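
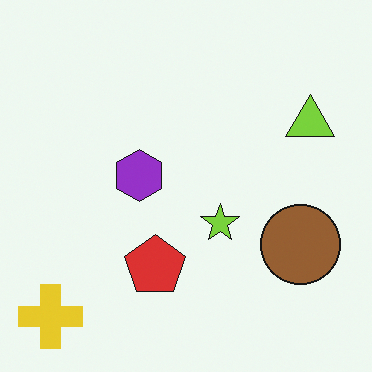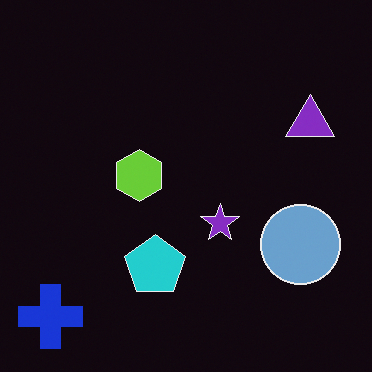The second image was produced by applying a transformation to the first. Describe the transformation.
It was color-inverted (negative).

The light background has become dark and every shape's color is its complement — a photographic negative.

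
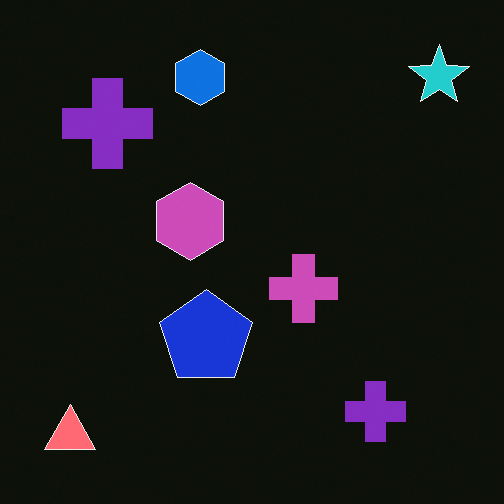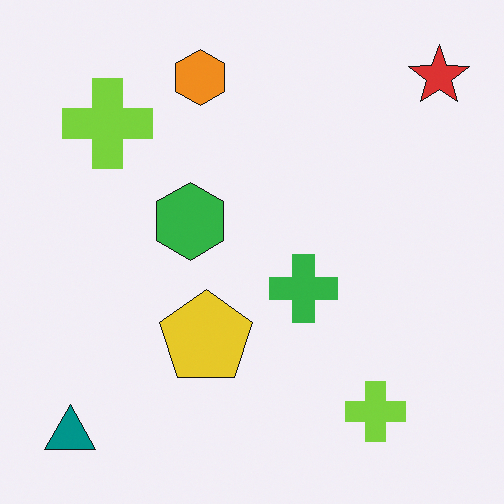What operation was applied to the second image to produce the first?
The first image is the second color-inverted (negative).

The light background has become dark and every shape's color is its complement — a photographic negative.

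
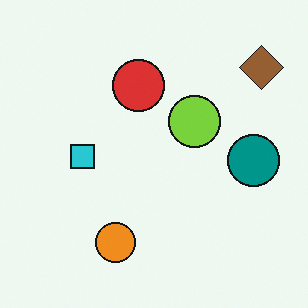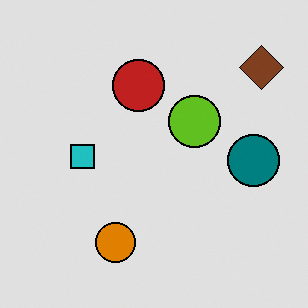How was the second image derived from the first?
The second image is the first posterized to a reduced palette.

Each flat color has snapped to a coarser quantized level — most visibly, the near-white background has dropped to a flat grey.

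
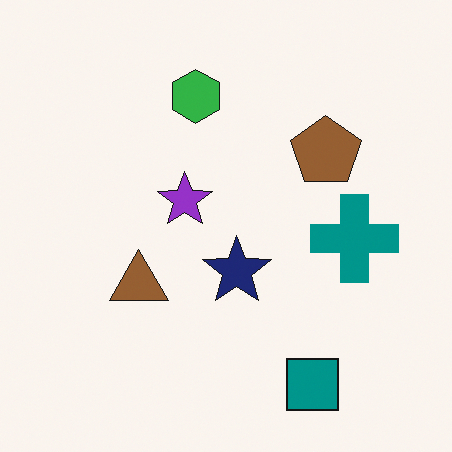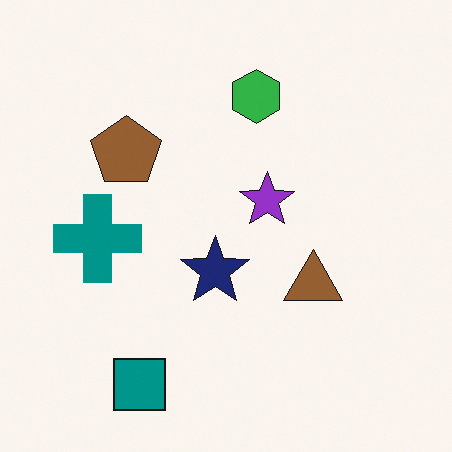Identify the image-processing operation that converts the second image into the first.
It was flipped horizontally (left ↔ right).

The teal cross is in the left of the second image and the right of the first — shapes on opposite sides of the vertical midline have swapped in a mirror flip.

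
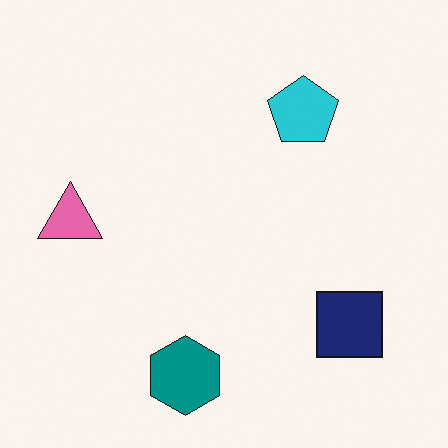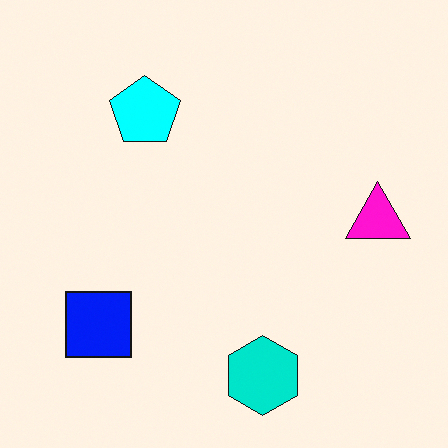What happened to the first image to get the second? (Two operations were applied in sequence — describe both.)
The image was flipped horizontally (left ↔ right), then made much more vivid (saturation change).

The pink triangle is in the left of the first image and the right of the second — shapes on opposite sides of the vertical midline have swapped in a mirror flip. All colors are more vivid — a global saturation change.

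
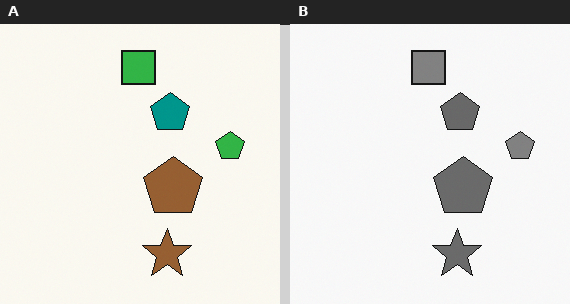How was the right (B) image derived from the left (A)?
The right (B) image is the left (A) converted to grayscale.

All color is removed — every shape is now a shade of grey.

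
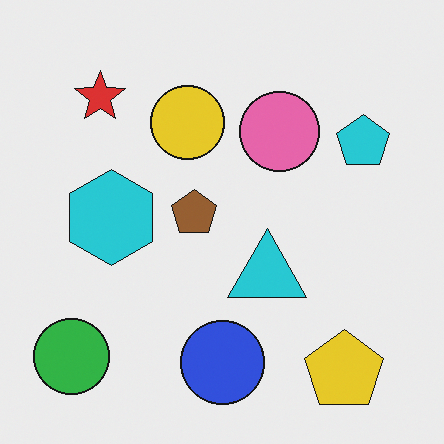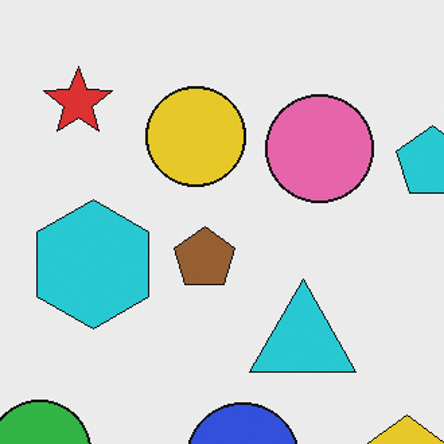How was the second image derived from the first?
The image was cropped to a modestly smaller region and rescaled.

The visible shapes are larger and the field of view is narrower; shapes near the original edges may be partly or wholly outside the frame — a crop-and-rescale.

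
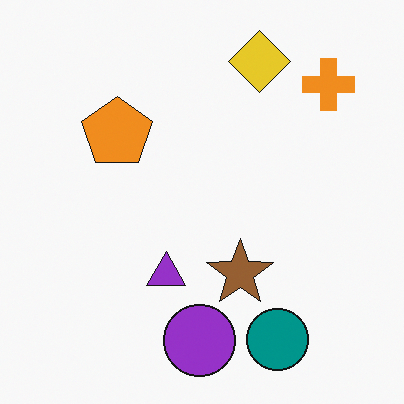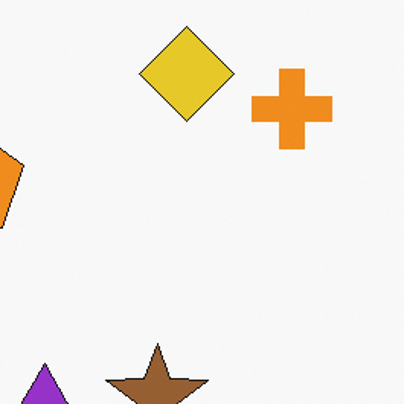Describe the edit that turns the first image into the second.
The transformation is: cropped to a modestly smaller region and rescaled.

The visible shapes are larger and the field of view is narrower; shapes near the original edges may be partly or wholly outside the frame — a crop-and-rescale.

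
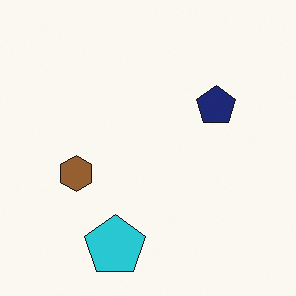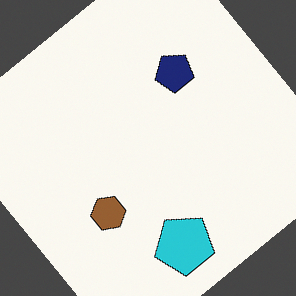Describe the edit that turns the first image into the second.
Rotated counter-clockwise by a large amount — several tens of degrees.

Every shape is tilted by the same angle and the image corners show triangular fill wedges — a whole-image rotation by a non-right angle.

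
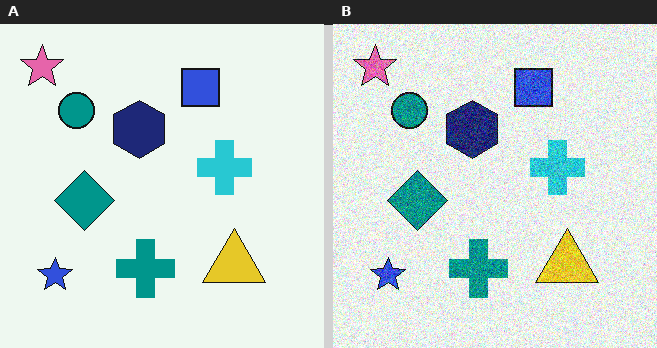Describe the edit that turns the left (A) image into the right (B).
It was degraded with heavy additive noise.

Random speckle covers the whole image, including the flat background.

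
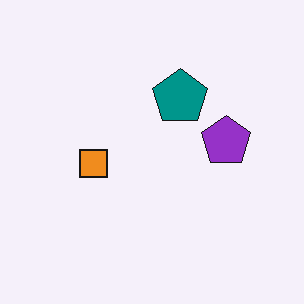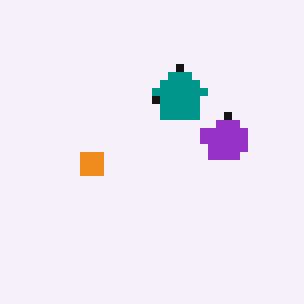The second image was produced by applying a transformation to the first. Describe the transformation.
The image was pixelated into visible square blocks.

Shapes are reduced to large square blocks; fine edges and outlines are lost — a downscale-then-upscale (mosaic) effect.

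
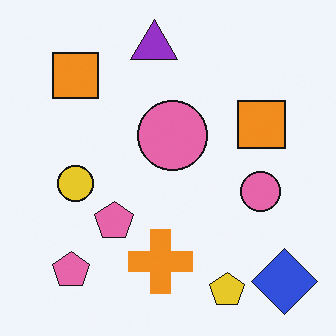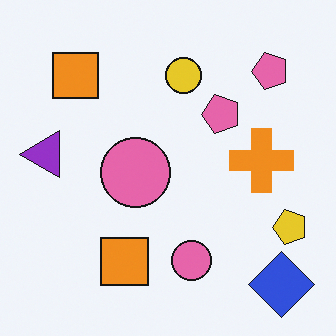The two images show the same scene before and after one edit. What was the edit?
This is the original image transposed (reflected across the top-left ↔ bottom-right diagonal).

Shapes have swapped their row and column positions — what was in the top-right is now in the bottom-left — a diagonal reflection.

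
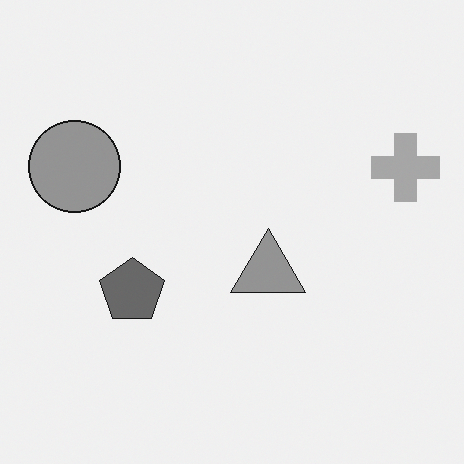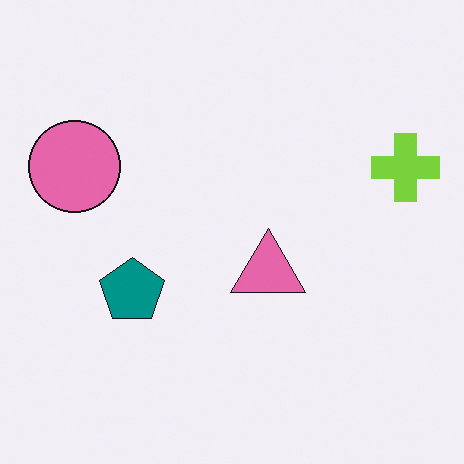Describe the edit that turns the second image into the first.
The first image is the second converted to grayscale.

All color is removed — every shape is now a shade of grey.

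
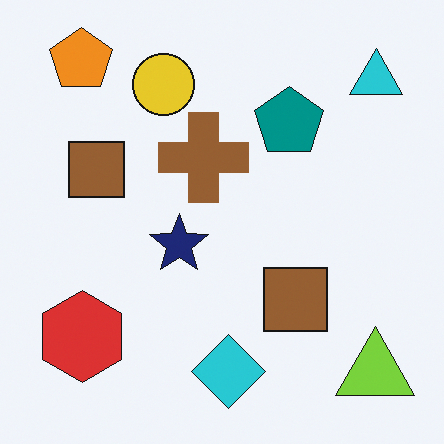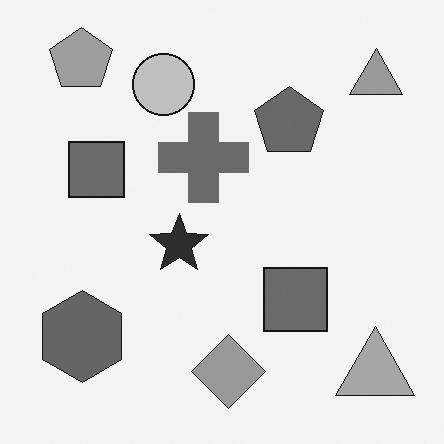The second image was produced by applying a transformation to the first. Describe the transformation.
This is the original image converted to grayscale.

All color is removed — every shape is now a shade of grey.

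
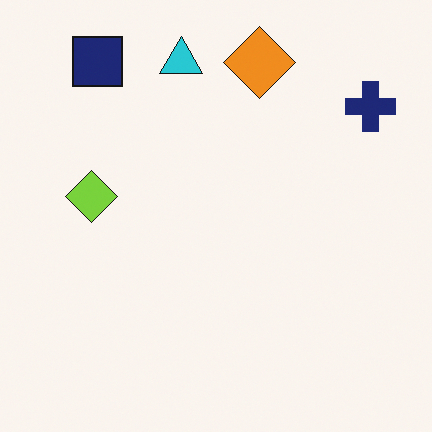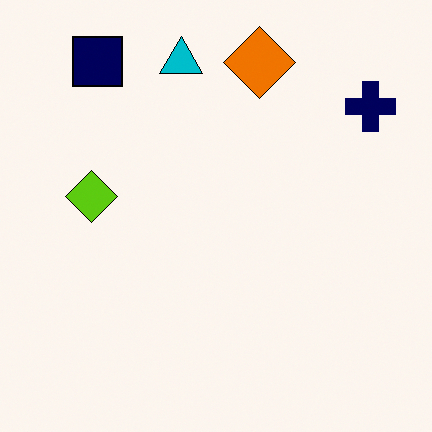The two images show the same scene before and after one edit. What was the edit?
The second image is the first given slightly increased contrast.

Tones are pushed away from mid-grey across the whole image — a global contrast change.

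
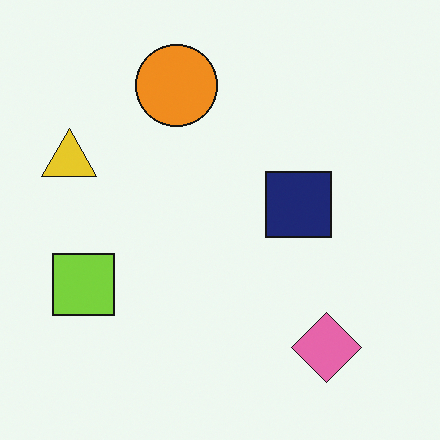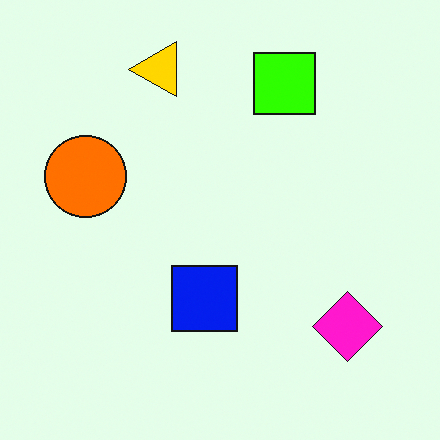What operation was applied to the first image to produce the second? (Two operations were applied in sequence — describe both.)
It was made much more vivid (saturation change), then transposed (reflected across the top-left ↔ bottom-right diagonal).

All colors are more vivid — a global saturation change. Shapes have swapped their row and column positions — what was in the top-right is now in the bottom-left — a diagonal reflection.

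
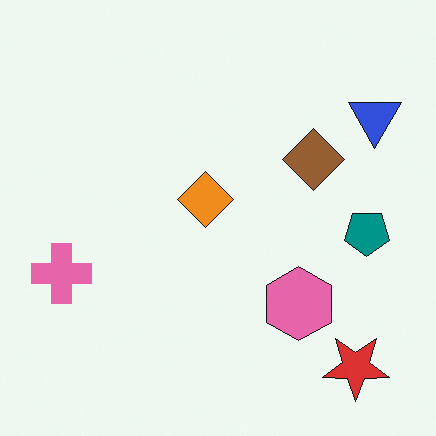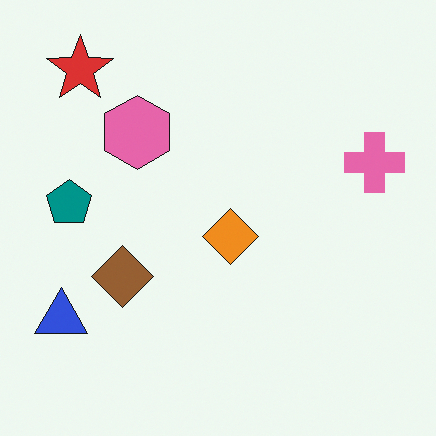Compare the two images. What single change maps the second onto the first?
The image was rotated 180°.

The red star sits in the top-left of the second image and the bottom-right of the first — consistent with a whole-image 180° rotation.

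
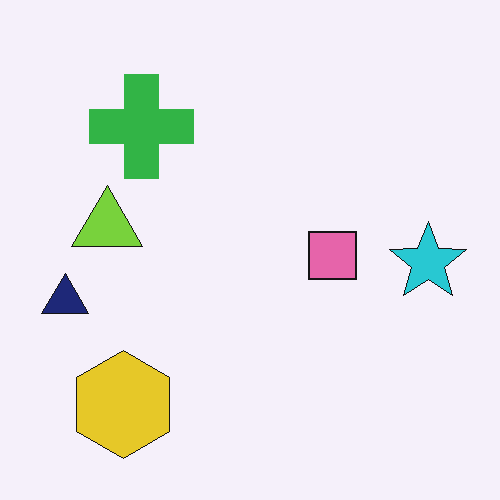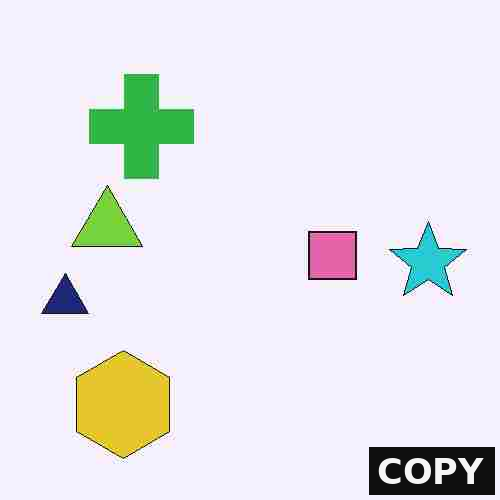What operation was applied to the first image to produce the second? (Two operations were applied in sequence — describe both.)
The transformation is: degraded with heavy JPEG compression, then watermarked with the text "COPY" in the lower-right corner.

Blocky 8×8 compression artifacts appear around shape edges and the flat background shows ringing — characteristic JPEG degradation. A dark label reading "COPY" appears in the lower-right corner.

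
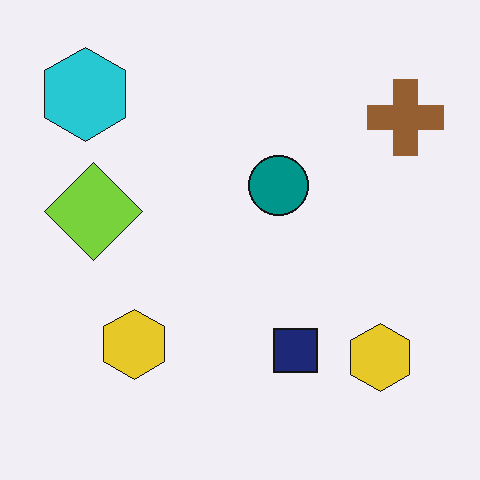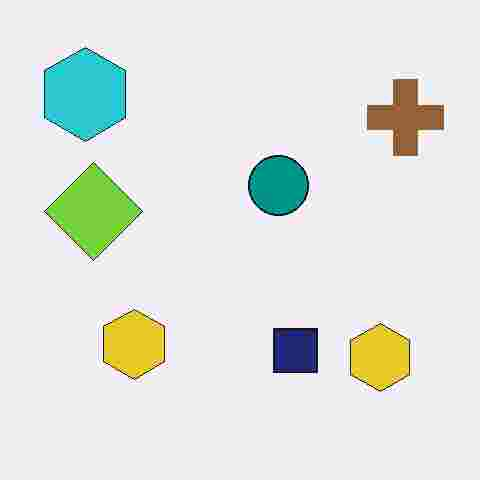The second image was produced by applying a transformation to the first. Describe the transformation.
The transformation is: degraded with heavy JPEG compression.

Blocky 8×8 compression artifacts appear around shape edges and the flat background shows ringing — characteristic JPEG degradation.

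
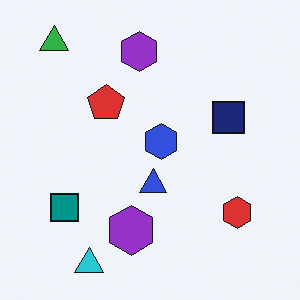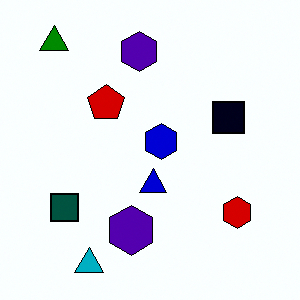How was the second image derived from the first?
The image was given much higher contrast.

Tones are pushed away from mid-grey across the whole image — a global contrast change.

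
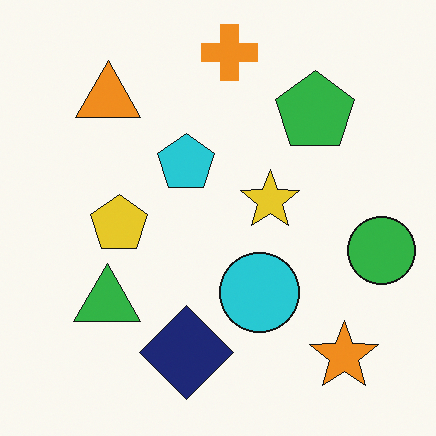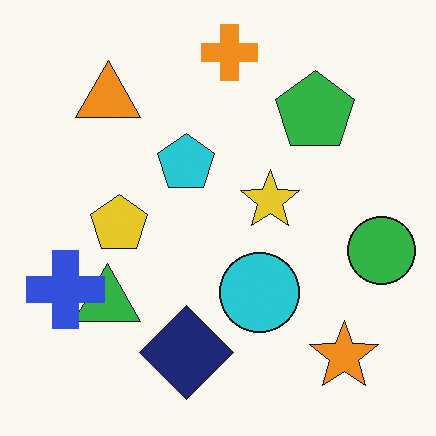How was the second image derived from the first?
It was overlaid with an additional blue cross.

A blue cross appears in the second image that is absent from the first.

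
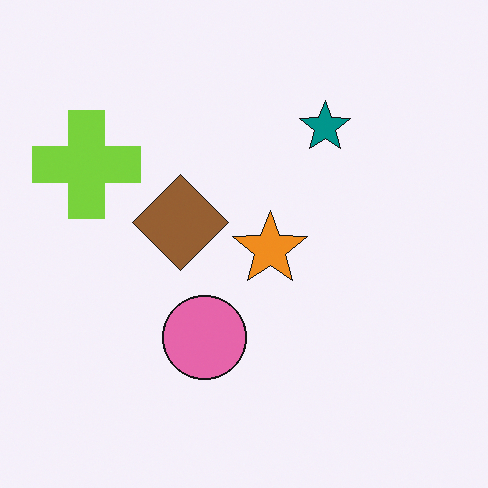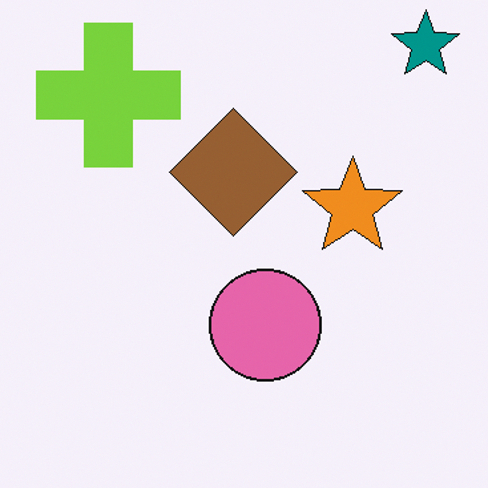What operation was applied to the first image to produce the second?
The second image is the first cropped slightly and scaled back up.

The visible shapes are larger and the field of view is narrower; shapes near the original edges may be partly or wholly outside the frame — a crop-and-rescale.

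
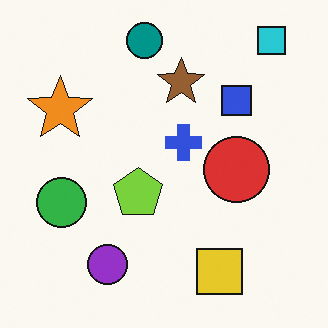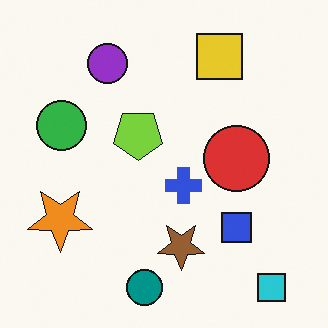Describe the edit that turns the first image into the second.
The second image is the first flipped vertically (top ↔ bottom).

The teal circle is in the top of the first image and the bottom of the second — shapes on opposite sides of the horizontal midline have swapped in a mirror flip.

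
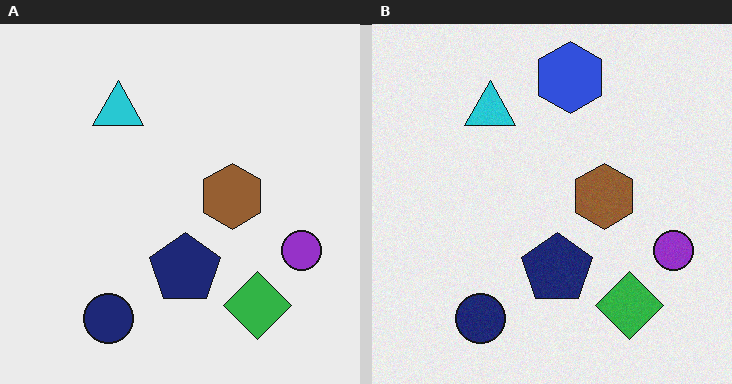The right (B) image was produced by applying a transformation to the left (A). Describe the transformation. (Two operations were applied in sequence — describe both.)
The image was degraded with light additive noise, then overlaid with an additional blue hexagon.

Random speckle covers the whole image, including the flat background. A blue hexagon appears in the right (B) image that is absent from the left (A).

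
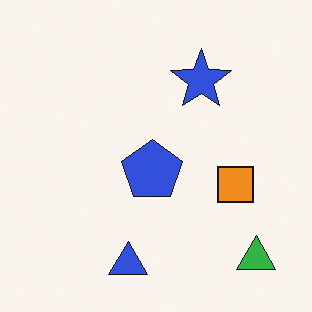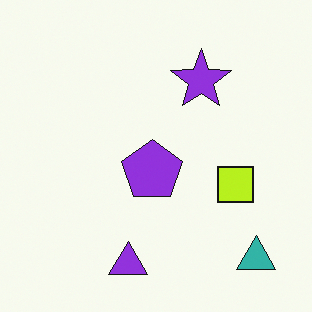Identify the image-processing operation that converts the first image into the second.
The second image is the first hue-shifted slightly.

Every shape's color has rotated by the same amount around the hue wheel — a uniform hue shift.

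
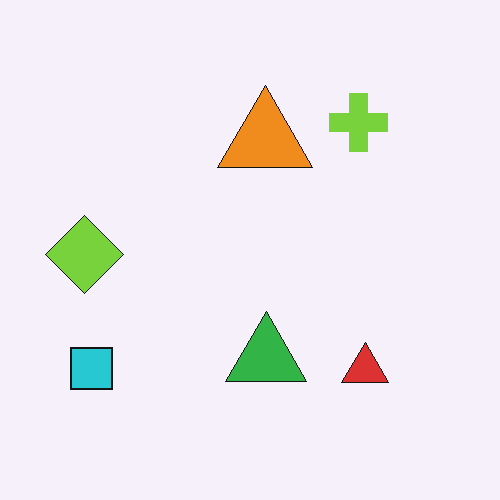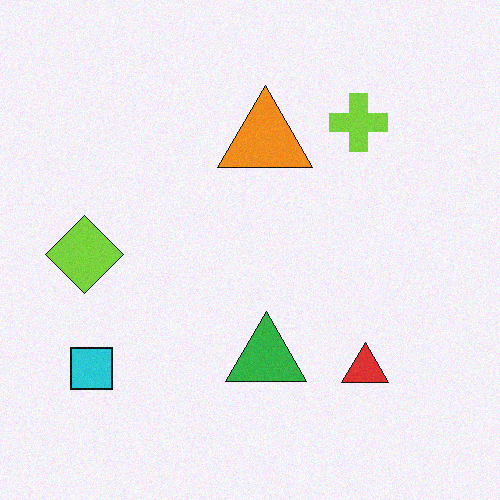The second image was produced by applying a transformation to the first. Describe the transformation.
The second image is the first degraded with a light layer of grain.

Random speckle covers the whole image, including the flat background.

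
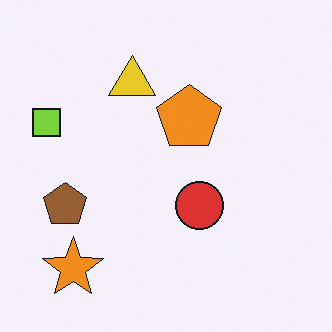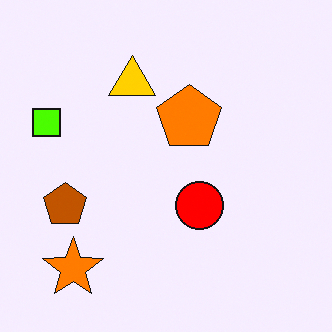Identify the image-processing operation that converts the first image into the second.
The transformation is: made much more vivid (saturation change).

All colors are more vivid — a global saturation change.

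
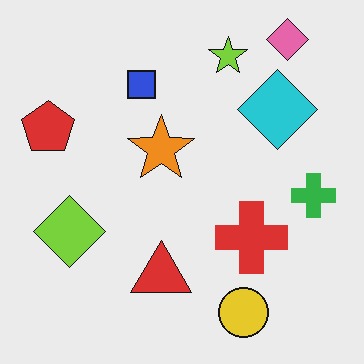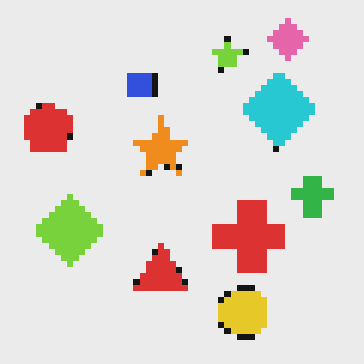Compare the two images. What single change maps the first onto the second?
The second image is the first pixelated into visible square blocks.

Shapes are reduced to large square blocks; fine edges and outlines are lost — a downscale-then-upscale (mosaic) effect.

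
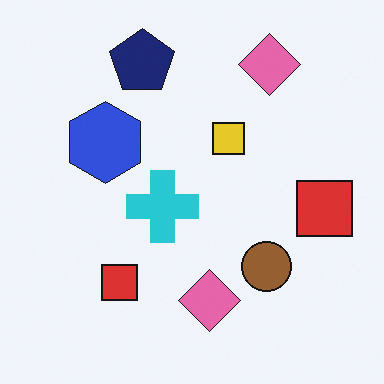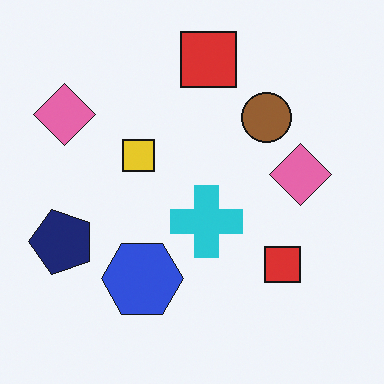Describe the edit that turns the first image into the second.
The second image is the first rotated 90° counter-clockwise.

The navy pentagon sits in the top of the first image and the left of the second — consistent with a whole-image 90° counter-clockwise rotation.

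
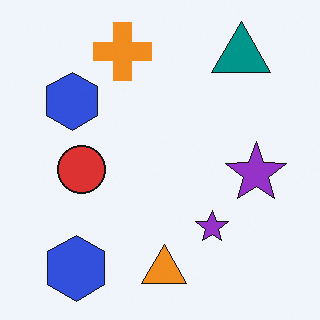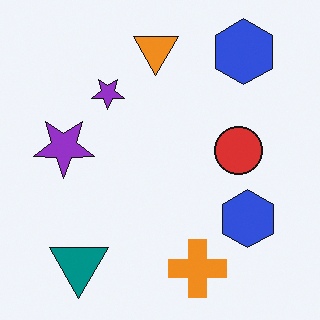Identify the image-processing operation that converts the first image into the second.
Rotated 180°.

The teal triangle sits in the top-right of the first image and the bottom-left of the second — consistent with a whole-image 180° rotation.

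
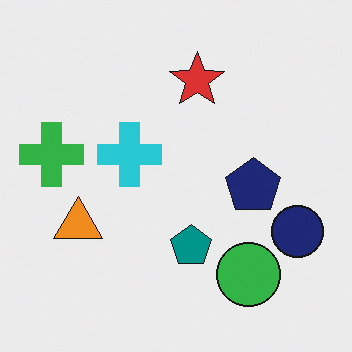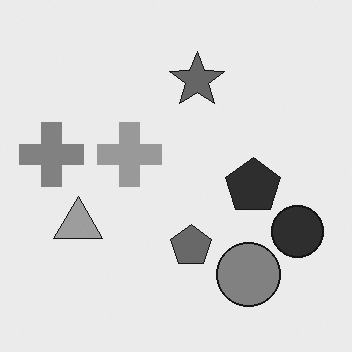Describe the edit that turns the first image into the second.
The transformation is: converted to grayscale.

All color is removed — every shape is now a shade of grey.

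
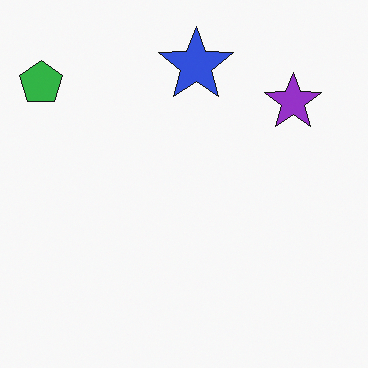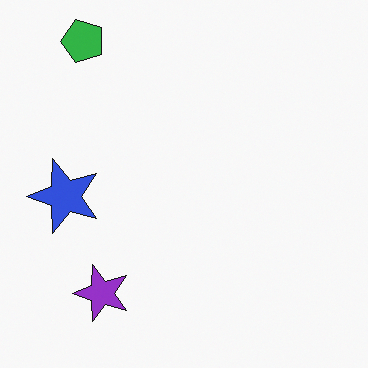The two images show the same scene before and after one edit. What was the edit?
It was transposed (reflected across the top-left ↔ bottom-right diagonal).

Shapes have swapped their row and column positions — what was in the top-right is now in the bottom-left — a diagonal reflection.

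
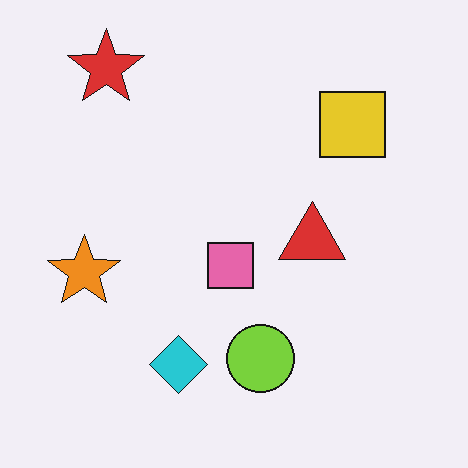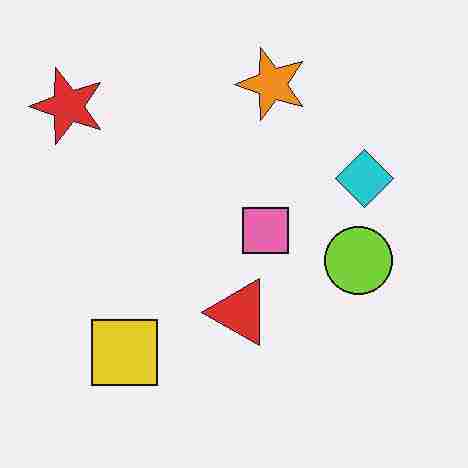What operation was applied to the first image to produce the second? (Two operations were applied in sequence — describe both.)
Degraded with heavy JPEG compression, then transposed (reflected across the top-left ↔ bottom-right diagonal).

Blocky 8×8 compression artifacts appear around shape edges and the flat background shows ringing — characteristic JPEG degradation. Shapes have swapped their row and column positions — what was in the top-right is now in the bottom-left — a diagonal reflection.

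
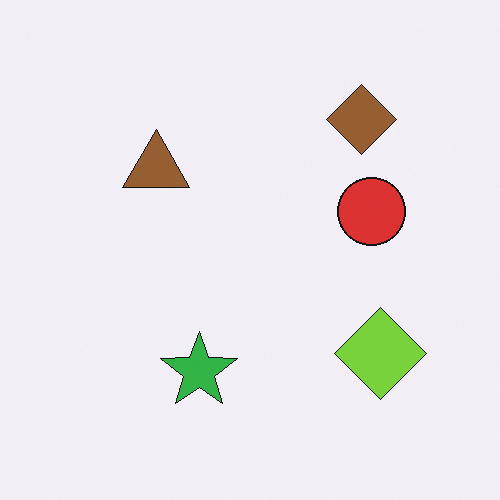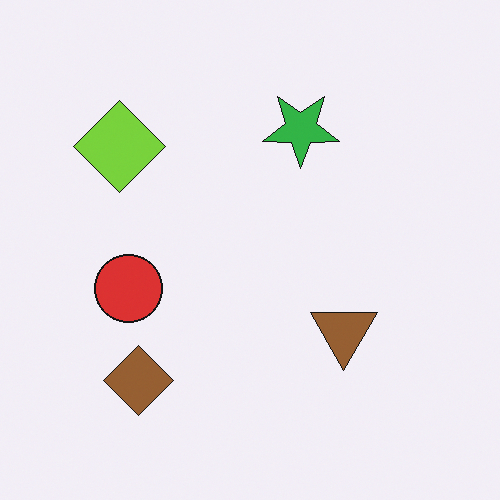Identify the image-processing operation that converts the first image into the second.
It was rotated 180°.

The brown diamond sits in the top-right of the first image and the bottom-left of the second — consistent with a whole-image 180° rotation.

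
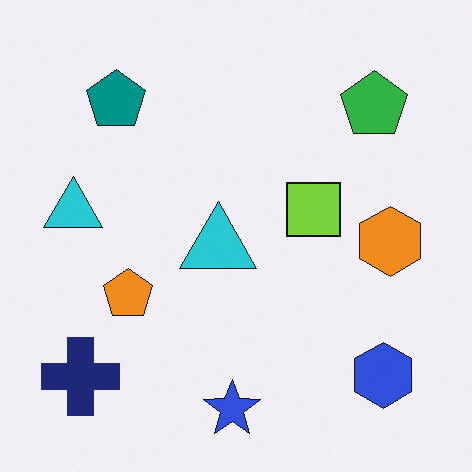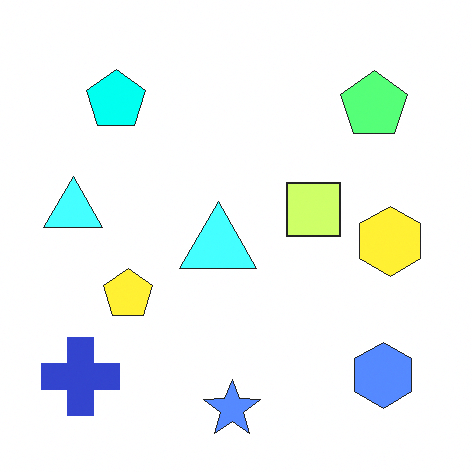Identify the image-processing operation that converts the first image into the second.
The second image is the first noticeably brightened.

Every pixel — background and shapes alike — is uniformly brightened.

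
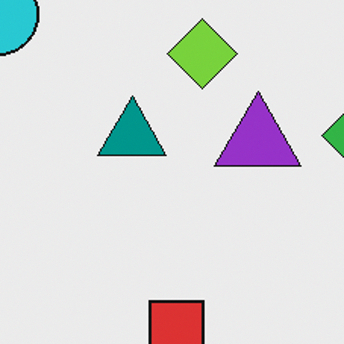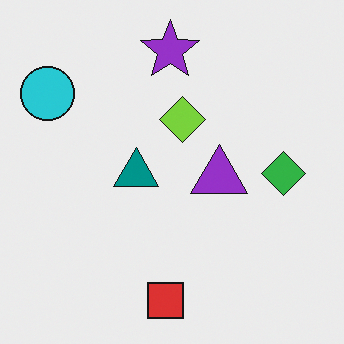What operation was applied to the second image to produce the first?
This is the original image cropped slightly and scaled back up.

The visible shapes are larger and the field of view is narrower; shapes near the original edges may be partly or wholly outside the frame — a crop-and-rescale.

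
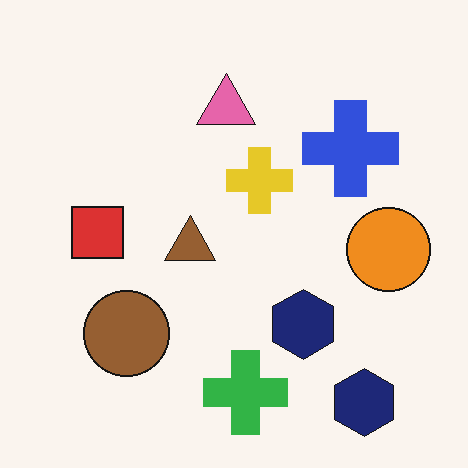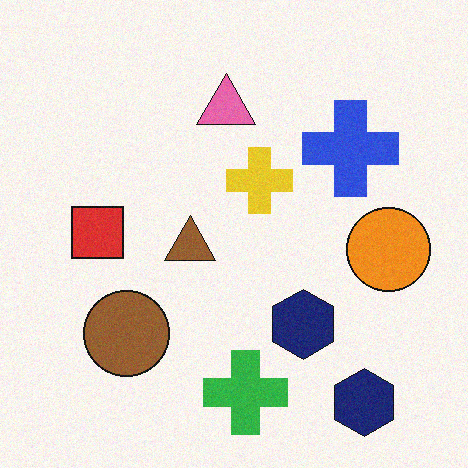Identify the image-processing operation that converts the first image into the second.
The transformation is: degraded with a light layer of grain.

Random speckle covers the whole image, including the flat background.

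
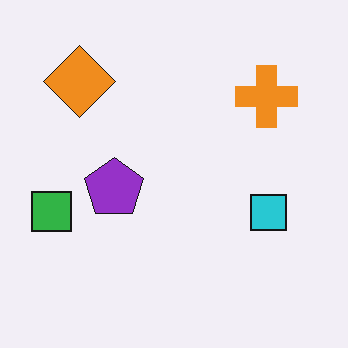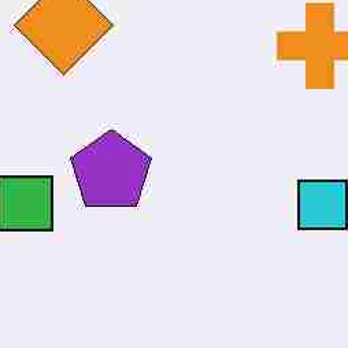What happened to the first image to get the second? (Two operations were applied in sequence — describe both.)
Heavily JPEG-compressed with obvious blocking artifacts, then cropped slightly and scaled back up.

Blocky 8×8 compression artifacts appear around shape edges and the flat background shows ringing — characteristic JPEG degradation. The visible shapes are larger and the field of view is narrower; shapes near the original edges may be partly or wholly outside the frame — a crop-and-rescale.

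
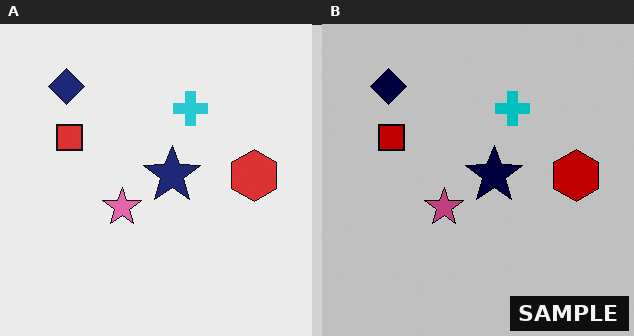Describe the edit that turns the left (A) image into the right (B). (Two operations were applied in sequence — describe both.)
The right (B) image is the left (A) heavily posterized to just a handful of flat colors, then watermarked with the text "SAMPLE" in the lower-right corner.

Each flat color has snapped to a coarser quantized level — most visibly, the near-white background has dropped to a flat grey. A dark label reading "SAMPLE" appears in the lower-right corner.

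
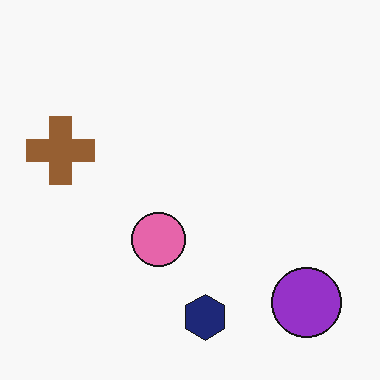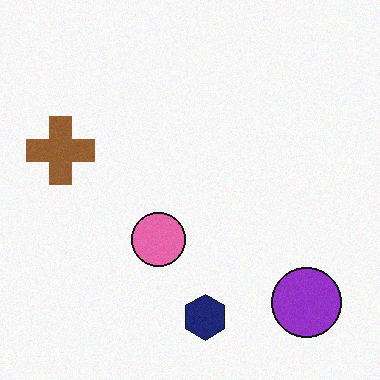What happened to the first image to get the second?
The second image is the first degraded with subtle gaussian noise.

Random speckle covers the whole image, including the flat background.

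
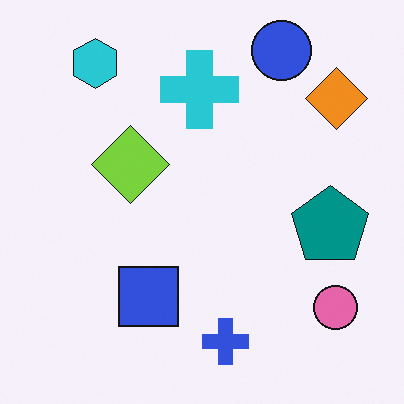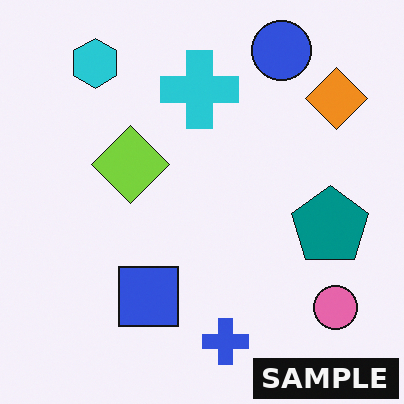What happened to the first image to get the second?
The image was watermarked with the text "SAMPLE" in the lower-right corner.

A dark label reading "SAMPLE" appears in the lower-right corner.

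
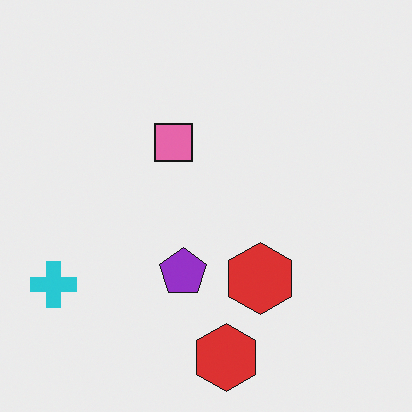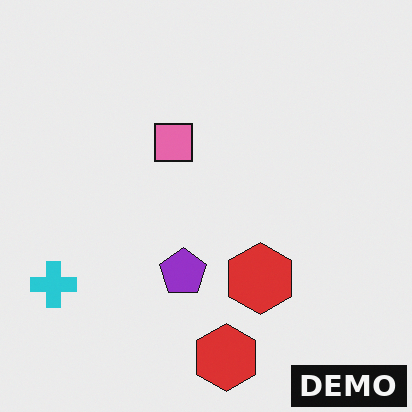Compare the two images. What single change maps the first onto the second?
The second image is the first watermarked with the text "DEMO" in the lower-right corner.

A dark label reading "DEMO" appears in the lower-right corner.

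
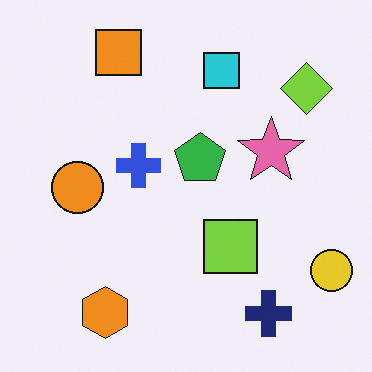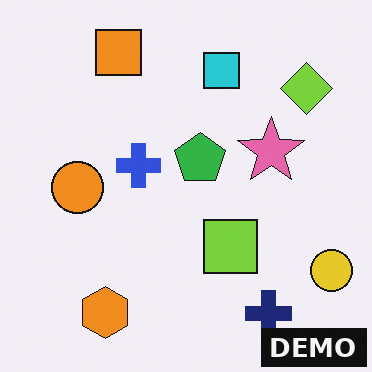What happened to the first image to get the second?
The image was watermarked with the text "DEMO" in the lower-right corner.

A dark label reading "DEMO" appears in the lower-right corner.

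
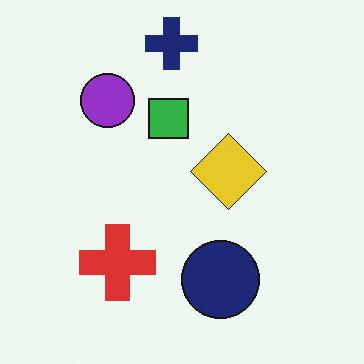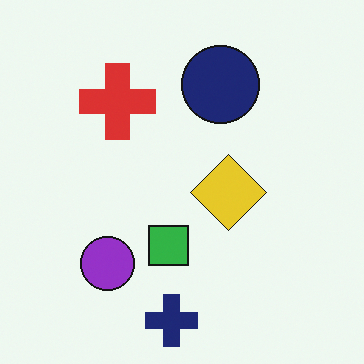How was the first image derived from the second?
This is the original image flipped vertically (top ↔ bottom).

The navy cross is in the bottom of the second image and the top of the first — shapes on opposite sides of the horizontal midline have swapped in a mirror flip.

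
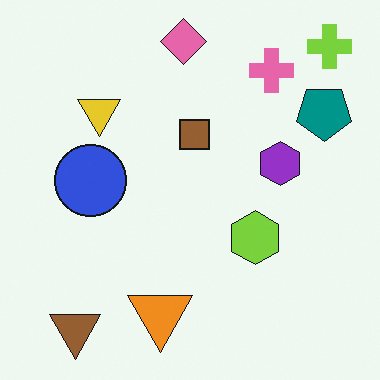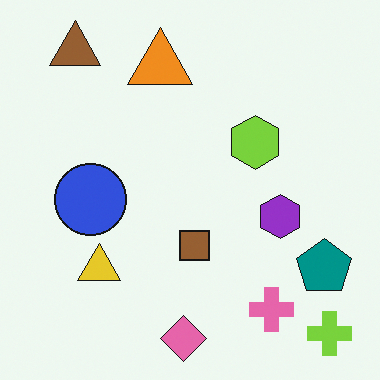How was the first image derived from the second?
The image was flipped vertically (top ↔ bottom).

The pink diamond is in the bottom of the second image and the top of the first — shapes on opposite sides of the horizontal midline have swapped in a mirror flip.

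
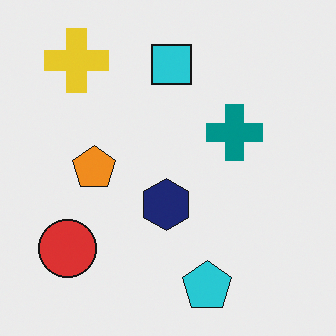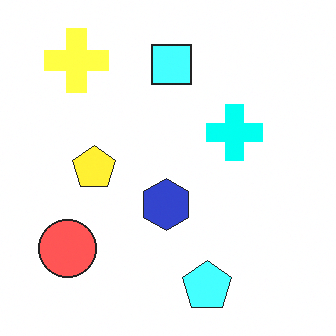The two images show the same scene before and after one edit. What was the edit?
The image was brightened a lot.

Every pixel — background and shapes alike — is uniformly brightened.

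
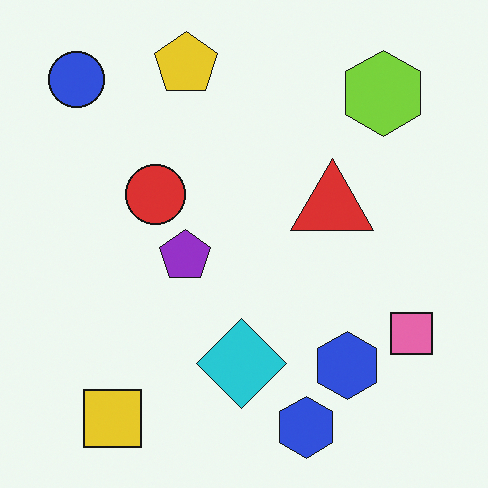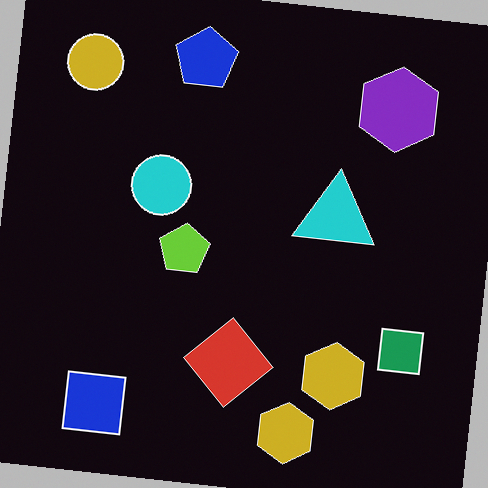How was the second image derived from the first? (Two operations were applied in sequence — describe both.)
Rotated clockwise by a slight angle, then color-inverted (negative).

Every shape is tilted by the same angle and the image corners show triangular fill wedges — a whole-image rotation by a non-right angle. The light background has become dark and every shape's color is its complement — a photographic negative.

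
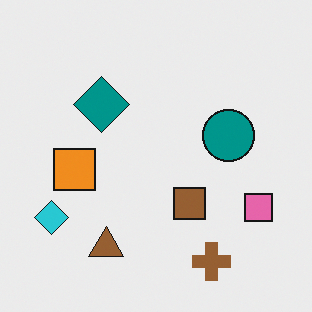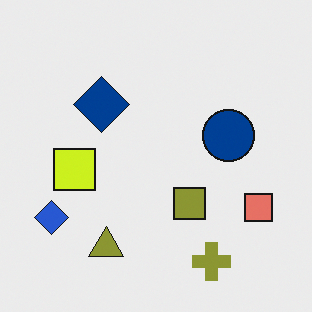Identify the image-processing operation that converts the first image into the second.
This is the original image hue-shifted slightly.

Every shape's color has rotated by the same amount around the hue wheel — a uniform hue shift.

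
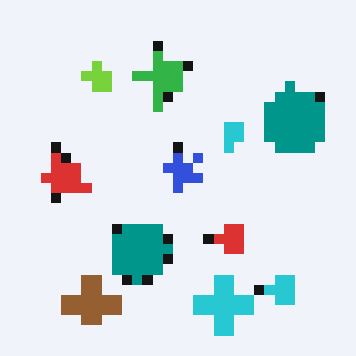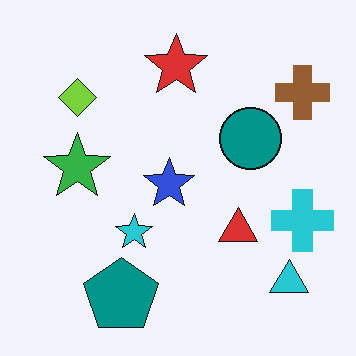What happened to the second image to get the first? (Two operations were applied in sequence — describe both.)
It was coarsely pixelated, then transposed (reflected across the top-left ↔ bottom-right diagonal).

Shapes are reduced to large square blocks; fine edges and outlines are lost — a downscale-then-upscale (mosaic) effect. Shapes have swapped their row and column positions — what was in the top-right is now in the bottom-left — a diagonal reflection.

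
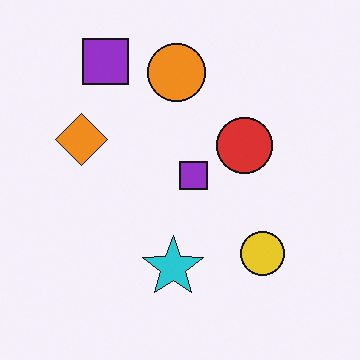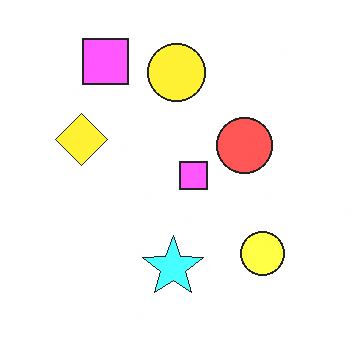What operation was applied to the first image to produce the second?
The image was noticeably brightened.

Every pixel — background and shapes alike — is uniformly brightened.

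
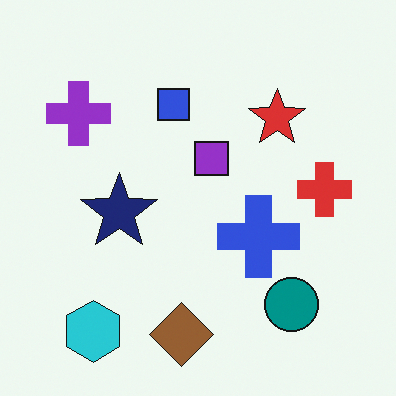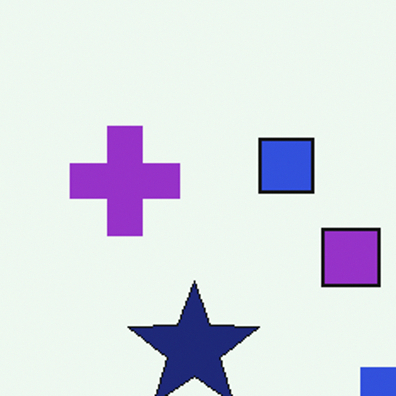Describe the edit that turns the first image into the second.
The image was cropped to a noticeably smaller region and rescaled.

The visible shapes are larger and the field of view is narrower; shapes near the original edges may be partly or wholly outside the frame — a crop-and-rescale.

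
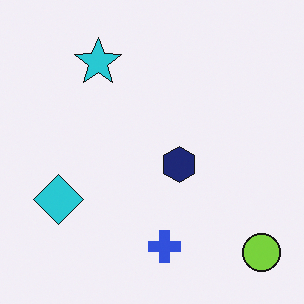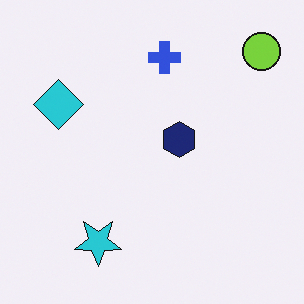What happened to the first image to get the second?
The transformation is: flipped vertically (top ↔ bottom).

The lime circle is in the bottom-right of the first image and the top-right of the second — shapes on opposite sides of the horizontal midline have swapped in a mirror flip.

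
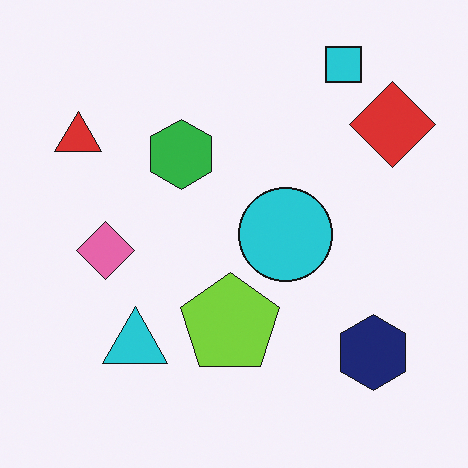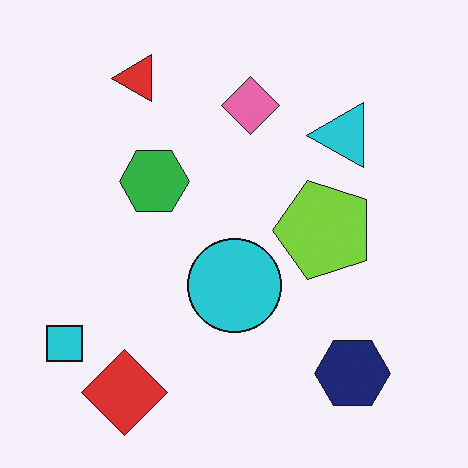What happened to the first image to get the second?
Transposed (reflected across the top-left ↔ bottom-right diagonal).

Shapes have swapped their row and column positions — what was in the top-right is now in the bottom-left — a diagonal reflection.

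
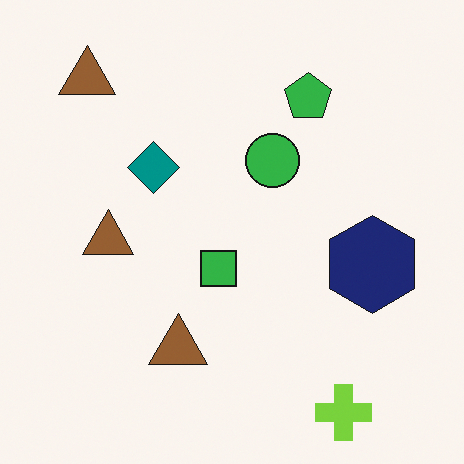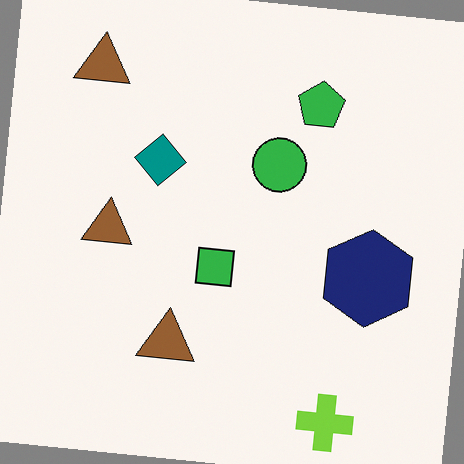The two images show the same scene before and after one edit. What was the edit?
The second image is the first rotated clockwise by a small amount.

Every shape is tilted by the same angle and the image corners show triangular fill wedges — a whole-image rotation by a non-right angle.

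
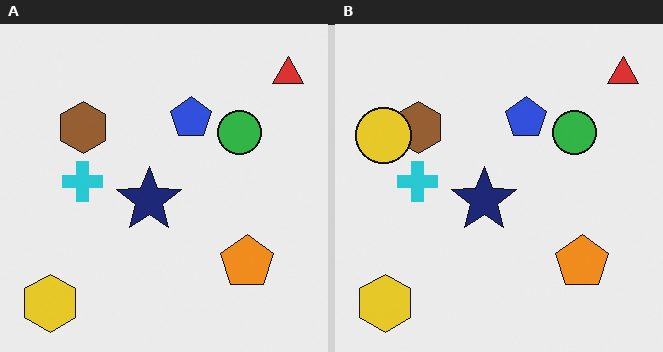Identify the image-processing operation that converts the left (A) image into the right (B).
The right (B) image is the left (A) overlaid with an additional yellow circle.

A yellow circle appears in the right (B) image that is absent from the left (A).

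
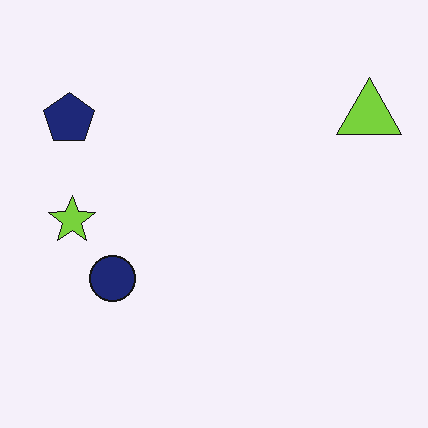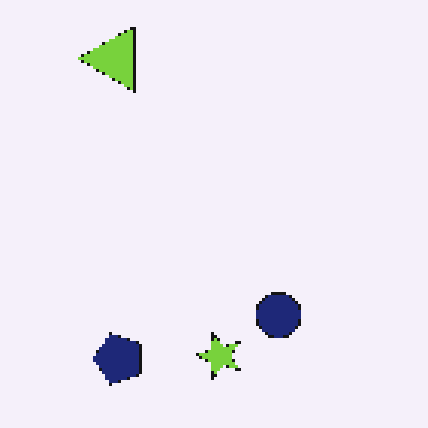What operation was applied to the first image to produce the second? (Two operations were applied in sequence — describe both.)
Rotated 90° counter-clockwise, then mildly pixelated.

The lime triangle sits in the top-right of the first image and the top-left of the second — consistent with a whole-image 90° counter-clockwise rotation. Shapes are reduced to large square blocks; fine edges and outlines are lost — a downscale-then-upscale (mosaic) effect.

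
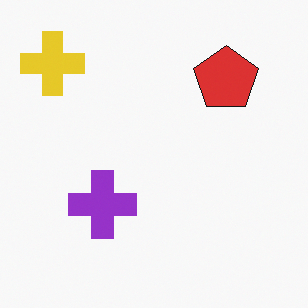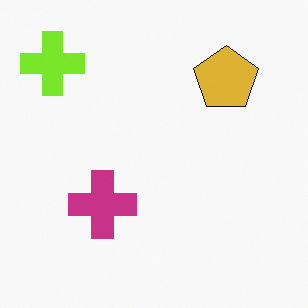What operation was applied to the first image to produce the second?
It was hue-shifted slightly.

Every shape's color has rotated by the same amount around the hue wheel — a uniform hue shift.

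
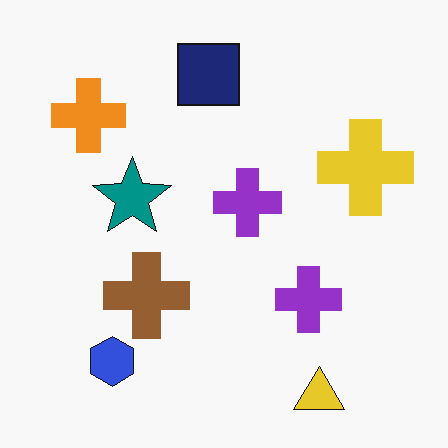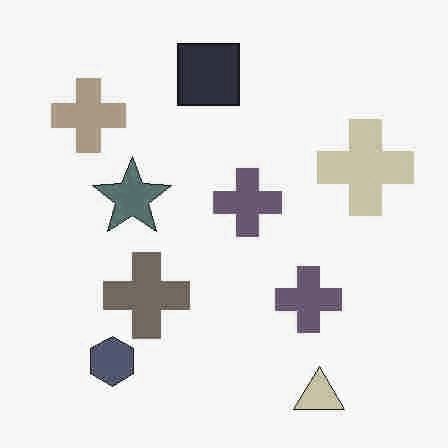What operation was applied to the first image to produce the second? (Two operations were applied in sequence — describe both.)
The second image is the first heavily JPEG-compressed with obvious blocking artifacts, then heavily desaturated.

Blocky 8×8 compression artifacts appear around shape edges and the flat background shows ringing — characteristic JPEG degradation. All colors are more muted and greyish — a global saturation change.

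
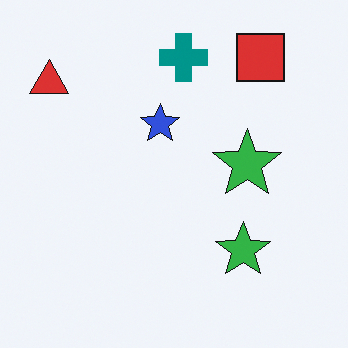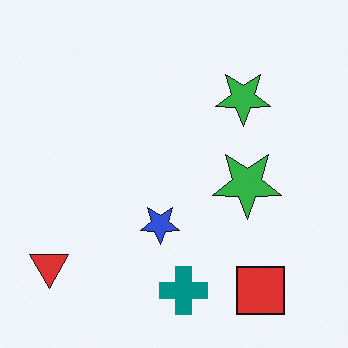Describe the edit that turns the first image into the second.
The second image is the first flipped vertically (top ↔ bottom).

The red square is in the top-right of the first image and the bottom-right of the second — shapes on opposite sides of the horizontal midline have swapped in a mirror flip.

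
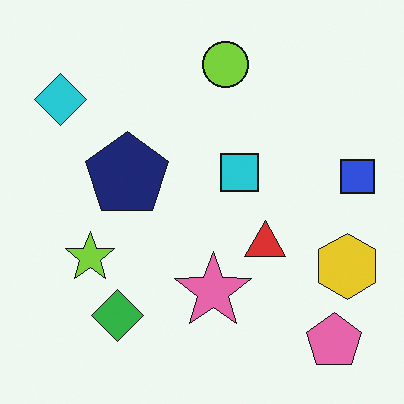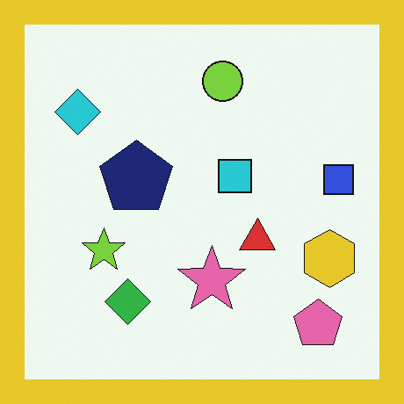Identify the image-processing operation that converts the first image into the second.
It was framed with a yellow border.

A solid yellow frame runs around the edge of the second image, with the content slightly shrunk inside it.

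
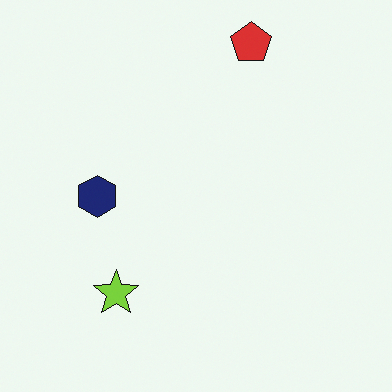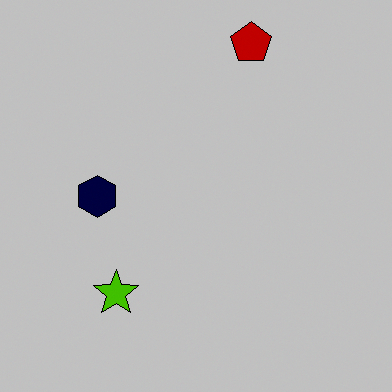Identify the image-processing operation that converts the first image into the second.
The image was aggressively posterized.

Each flat color has snapped to a coarser quantized level — most visibly, the near-white background has dropped to a flat grey.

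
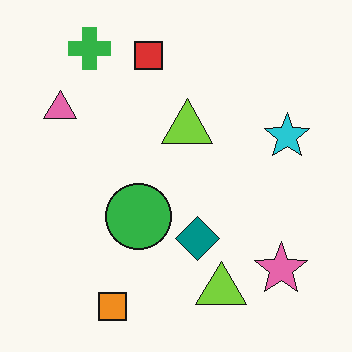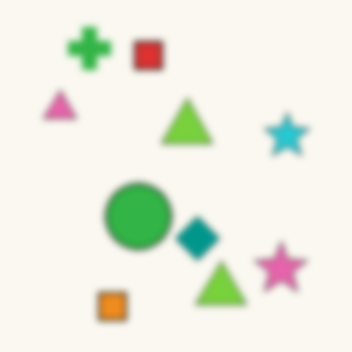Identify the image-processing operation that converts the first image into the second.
The transformation is: moderately blurred.

Shape edges and outlines are uniformly softened across the whole image.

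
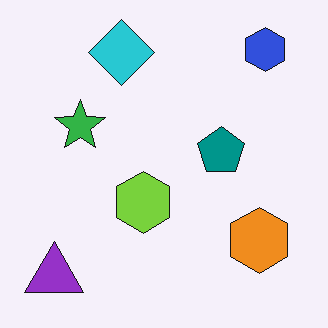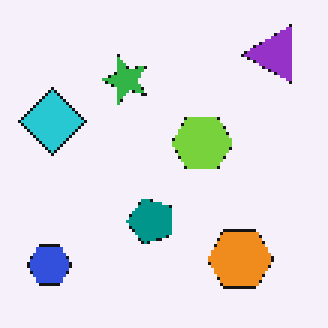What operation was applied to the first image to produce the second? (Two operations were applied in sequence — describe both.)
This is the original image transposed (reflected across the top-left ↔ bottom-right diagonal), then mildly pixelated.

Shapes have swapped their row and column positions — what was in the top-right is now in the bottom-left — a diagonal reflection. Shapes are reduced to large square blocks; fine edges and outlines are lost — a downscale-then-upscale (mosaic) effect.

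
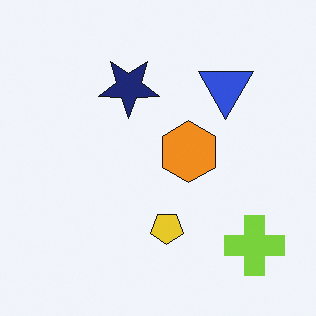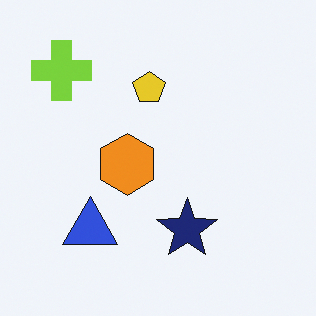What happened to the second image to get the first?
The first image is the second rotated 180°.

The lime cross sits in the top-left of the second image and the bottom-right of the first — consistent with a whole-image 180° rotation.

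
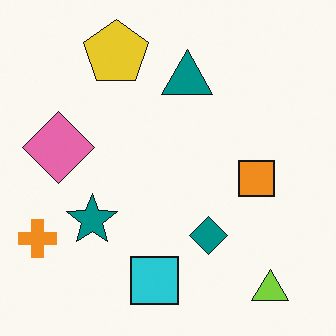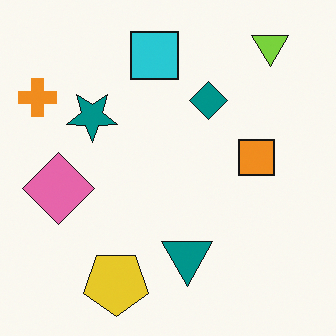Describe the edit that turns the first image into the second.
This is the original image flipped vertically (top ↔ bottom).

The lime triangle is in the bottom-right of the first image and the top-right of the second — shapes on opposite sides of the horizontal midline have swapped in a mirror flip.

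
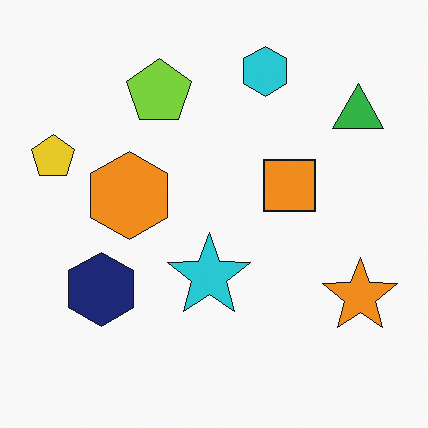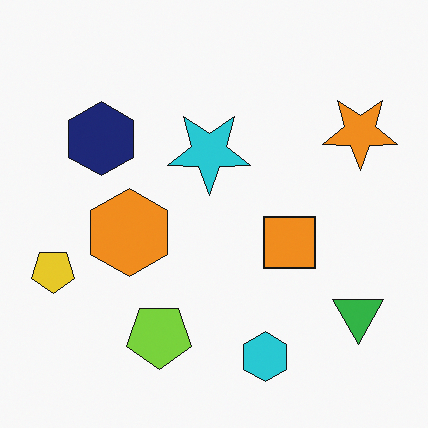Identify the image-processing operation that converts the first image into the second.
This is the original image flipped vertically (top ↔ bottom).

The cyan hexagon is in the top of the first image and the bottom of the second — shapes on opposite sides of the horizontal midline have swapped in a mirror flip.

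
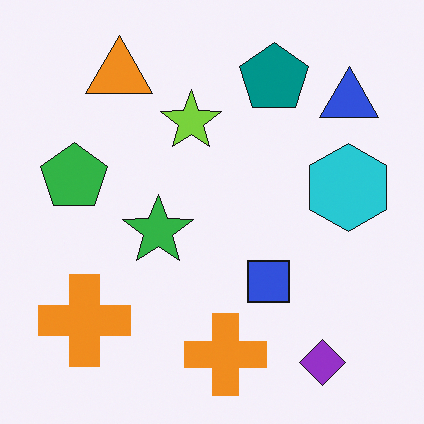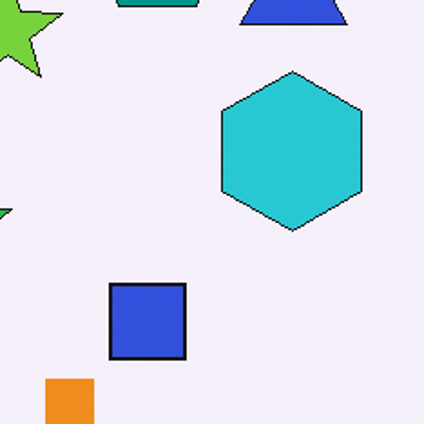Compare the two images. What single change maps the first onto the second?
The second image is the first cropped to a noticeably smaller region and rescaled.

The visible shapes are larger and the field of view is narrower; shapes near the original edges may be partly or wholly outside the frame — a crop-and-rescale.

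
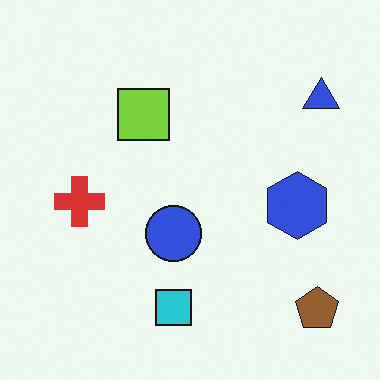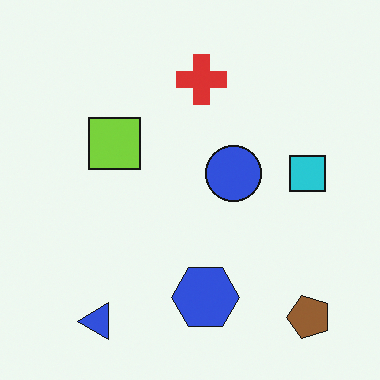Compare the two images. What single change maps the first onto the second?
The transformation is: transposed (reflected across the top-left ↔ bottom-right diagonal).

Shapes have swapped their row and column positions — what was in the top-right is now in the bottom-left — a diagonal reflection.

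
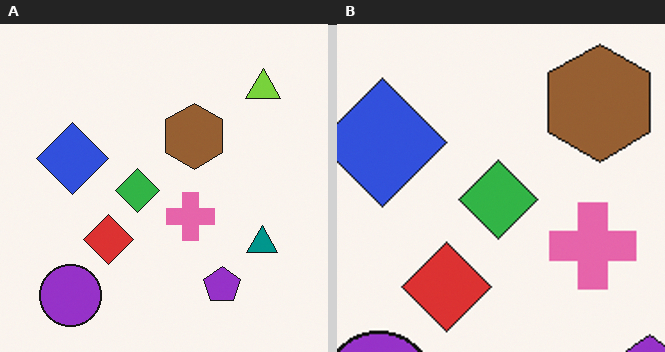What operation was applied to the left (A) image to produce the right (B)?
Cropped to a noticeably smaller region and rescaled.

The visible shapes are larger and the field of view is narrower; shapes near the original edges may be partly or wholly outside the frame — a crop-and-rescale.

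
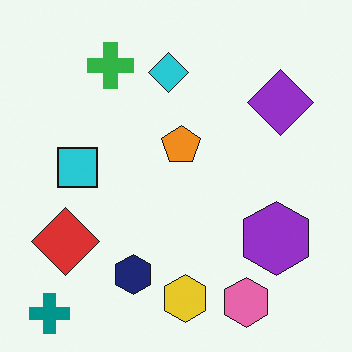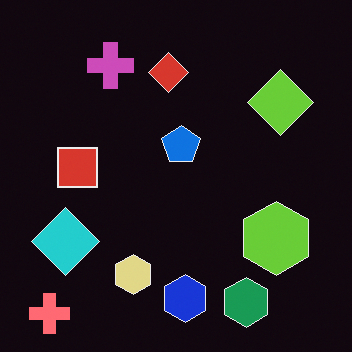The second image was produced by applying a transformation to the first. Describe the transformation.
The transformation is: color-inverted (negative).

The light background has become dark and every shape's color is its complement — a photographic negative.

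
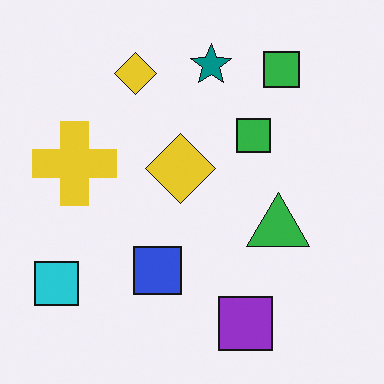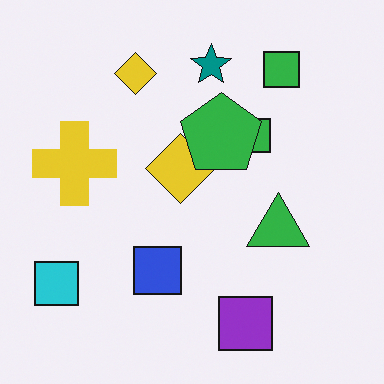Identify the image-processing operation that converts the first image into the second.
The second image is the first overlaid with an additional green pentagon.

A green pentagon appears in the second image that is absent from the first.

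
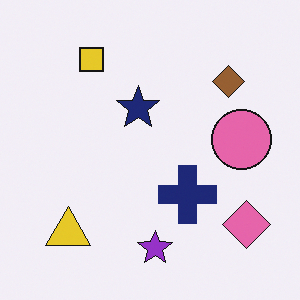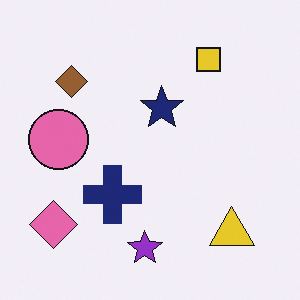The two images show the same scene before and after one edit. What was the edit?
The transformation is: flipped horizontally (left ↔ right).

The pink diamond is in the bottom-right of the first image and the bottom-left of the second — shapes on opposite sides of the vertical midline have swapped in a mirror flip.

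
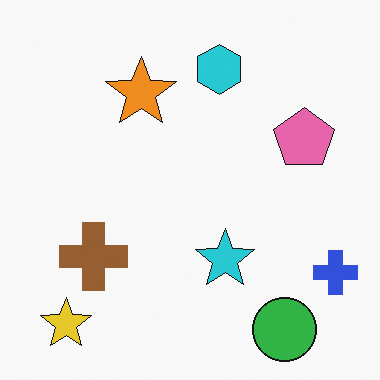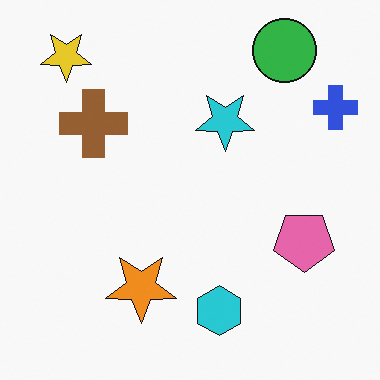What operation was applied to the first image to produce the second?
The transformation is: flipped vertically (top ↔ bottom).

The green circle is in the bottom-right of the first image and the top-right of the second — shapes on opposite sides of the horizontal midline have swapped in a mirror flip.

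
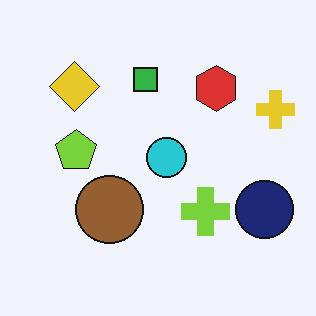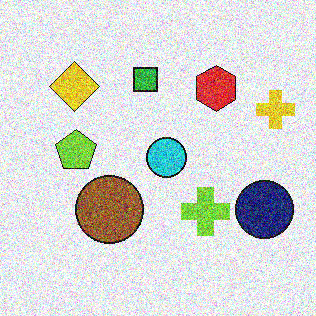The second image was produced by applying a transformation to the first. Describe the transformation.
It was degraded with a thick layer of grain.

Random speckle covers the whole image, including the flat background.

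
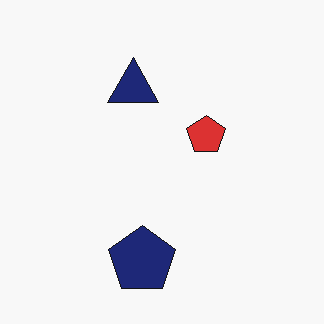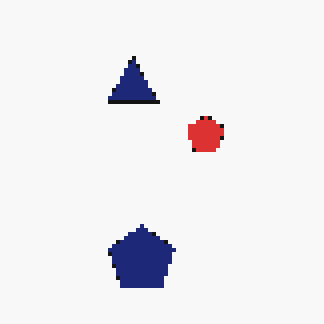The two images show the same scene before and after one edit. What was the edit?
This is the original image lightly pixelated (a mild mosaic effect).

Shapes are reduced to large square blocks; fine edges and outlines are lost — a downscale-then-upscale (mosaic) effect.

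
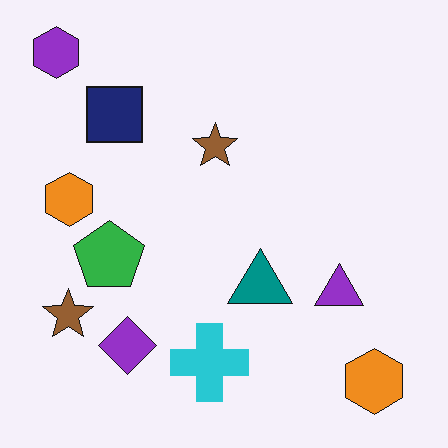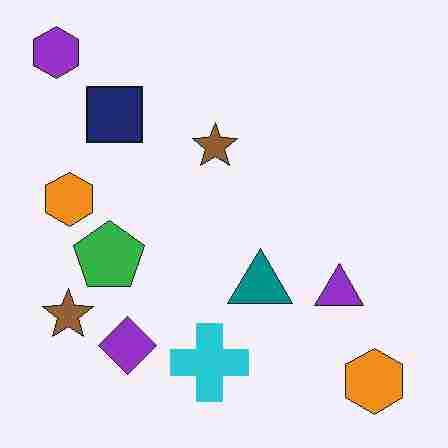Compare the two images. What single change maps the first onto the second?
The second image is the first degraded with heavy JPEG compression.

Blocky 8×8 compression artifacts appear around shape edges and the flat background shows ringing — characteristic JPEG degradation.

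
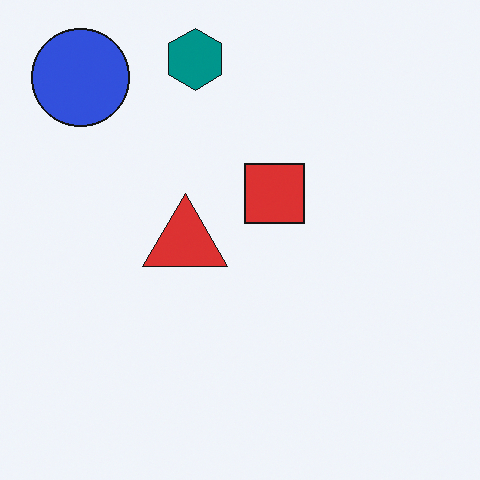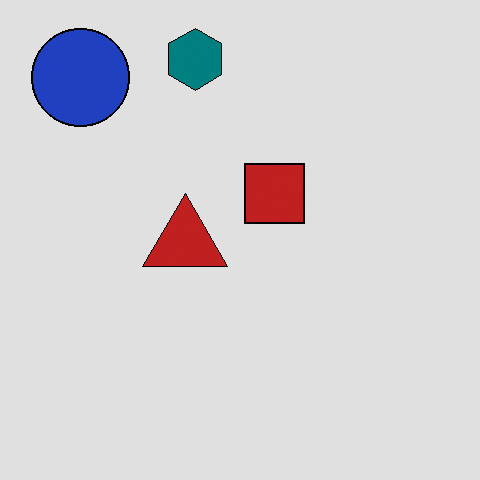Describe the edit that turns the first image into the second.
This is the original image moderately posterized.

Each flat color has snapped to a coarser quantized level — most visibly, the near-white background has dropped to a flat grey.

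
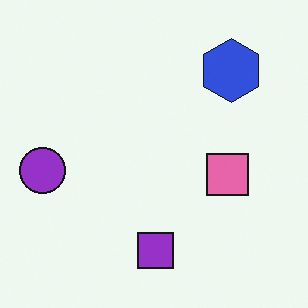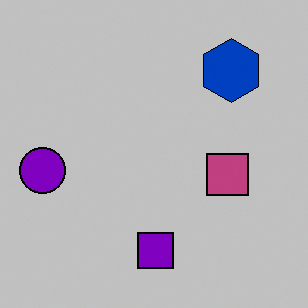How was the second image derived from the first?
Aggressively posterized.

Each flat color has snapped to a coarser quantized level — most visibly, the near-white background has dropped to a flat grey.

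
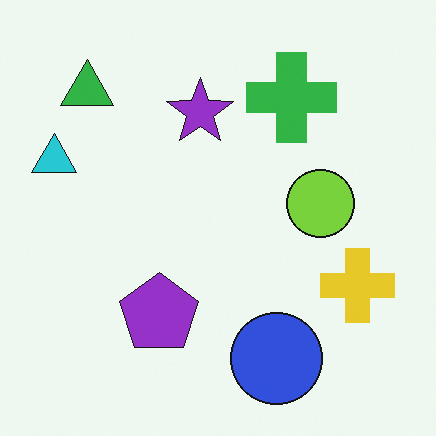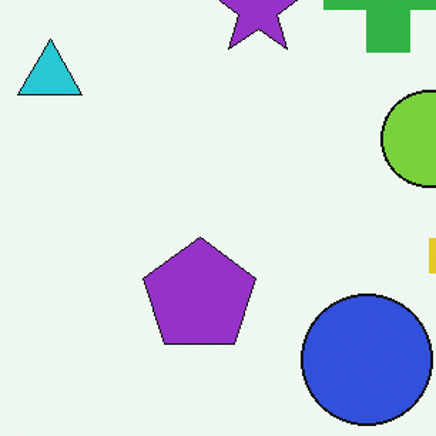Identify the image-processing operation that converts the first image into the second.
The second image is the first cropped to a modestly smaller region and rescaled.

The visible shapes are larger and the field of view is narrower; shapes near the original edges may be partly or wholly outside the frame — a crop-and-rescale.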